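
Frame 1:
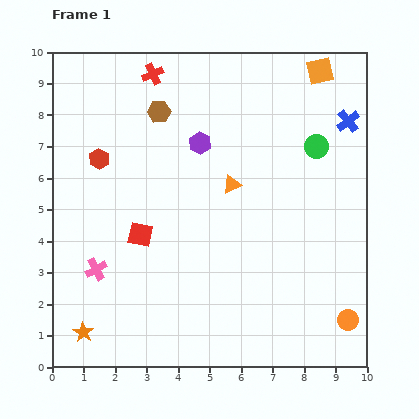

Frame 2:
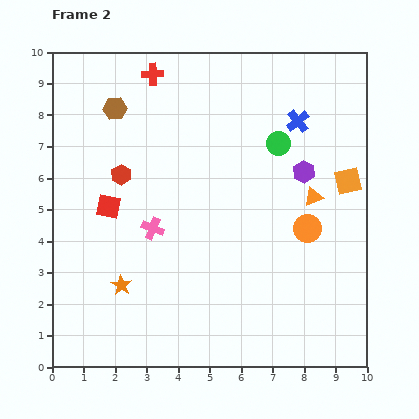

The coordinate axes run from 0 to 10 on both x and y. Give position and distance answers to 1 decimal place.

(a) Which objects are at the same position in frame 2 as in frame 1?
the red cross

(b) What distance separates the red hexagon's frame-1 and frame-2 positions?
0.9

The red hexagon moved from (1.5, 6.6) to (2.2, 6.1), a distance of √(0.7² + 0.5²) ≈ 0.9.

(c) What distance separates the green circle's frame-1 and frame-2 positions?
1.2

The green circle moved from (8.4, 7.0) to (7.2, 7.1), a distance of √(1.2² + 0.1²) ≈ 1.2.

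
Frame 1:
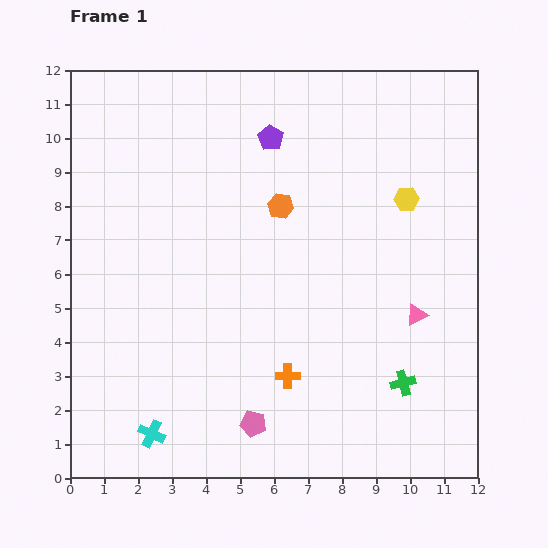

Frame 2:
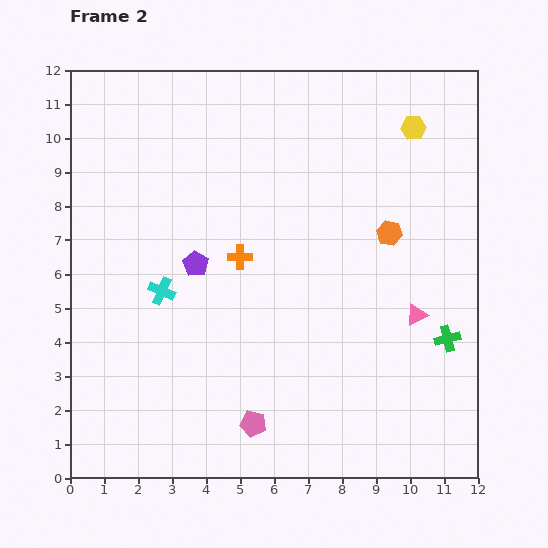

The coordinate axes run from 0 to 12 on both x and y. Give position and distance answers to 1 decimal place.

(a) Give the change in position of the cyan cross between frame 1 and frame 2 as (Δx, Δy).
(0.3, 4.2)

The cyan cross was at (2.4, 1.3) in frame 1 and (2.7, 5.5) in frame 2.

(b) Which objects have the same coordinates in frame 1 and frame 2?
the pink triangle, the pink pentagon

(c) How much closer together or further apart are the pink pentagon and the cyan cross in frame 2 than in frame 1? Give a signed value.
+1.7

Distance in frame 1: 3.0. Distance in frame 2: 4.7.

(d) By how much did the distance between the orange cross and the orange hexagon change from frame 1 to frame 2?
-0.5

Distance in frame 1: 5.0. Distance in frame 2: 4.5.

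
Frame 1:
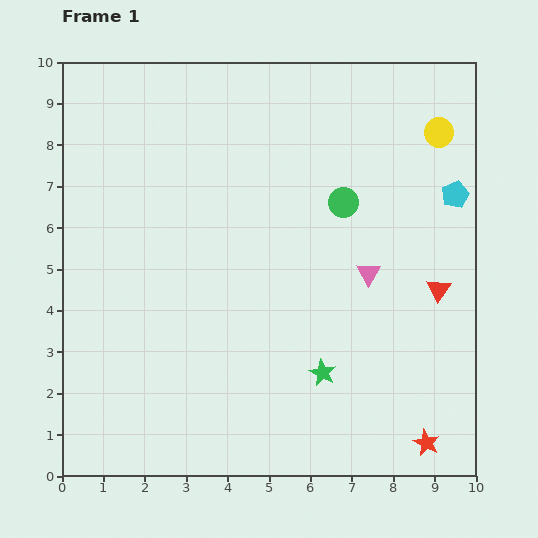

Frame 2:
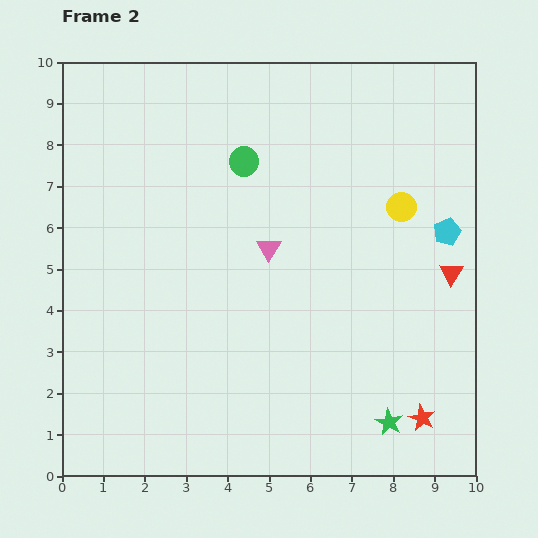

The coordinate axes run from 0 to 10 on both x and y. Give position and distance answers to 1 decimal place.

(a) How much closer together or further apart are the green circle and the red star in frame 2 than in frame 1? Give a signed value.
+1.4

Distance in frame 1: 6.1. Distance in frame 2: 7.5.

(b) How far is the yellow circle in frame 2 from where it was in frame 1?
2.0

The yellow circle moved from (9.1, 8.3) to (8.2, 6.5), a distance of √(0.9² + 1.8²) ≈ 2.0.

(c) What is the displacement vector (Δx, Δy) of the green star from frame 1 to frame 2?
(1.6, -1.2)

The green star was at (6.3, 2.5) in frame 1 and (7.9, 1.3) in frame 2.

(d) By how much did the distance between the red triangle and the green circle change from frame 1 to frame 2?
+2.6

Distance in frame 1: 3.1. Distance in frame 2: 5.7.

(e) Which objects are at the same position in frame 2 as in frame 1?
none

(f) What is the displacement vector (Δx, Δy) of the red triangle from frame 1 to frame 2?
(0.3, 0.4)

The red triangle was at (9.1, 4.5) in frame 1 and (9.4, 4.9) in frame 2.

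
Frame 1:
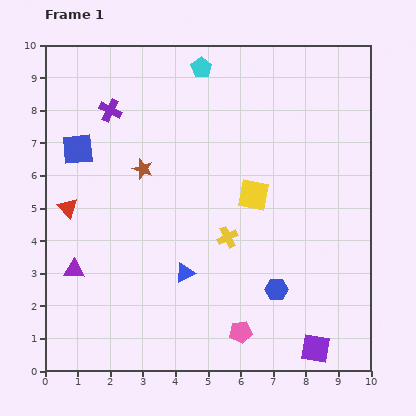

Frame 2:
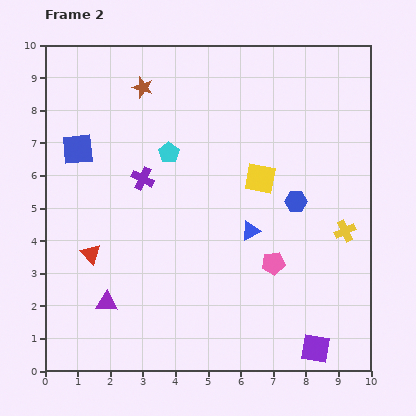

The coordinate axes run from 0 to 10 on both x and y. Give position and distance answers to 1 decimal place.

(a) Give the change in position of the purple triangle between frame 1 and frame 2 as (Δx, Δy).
(1.0, -1.0)

The purple triangle was at (0.9, 3.1) in frame 1 and (1.9, 2.1) in frame 2.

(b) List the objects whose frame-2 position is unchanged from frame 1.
the purple square, the blue square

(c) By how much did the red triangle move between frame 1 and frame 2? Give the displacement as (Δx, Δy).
(0.7, -1.4)

The red triangle was at (0.7, 5.0) in frame 1 and (1.4, 3.6) in frame 2.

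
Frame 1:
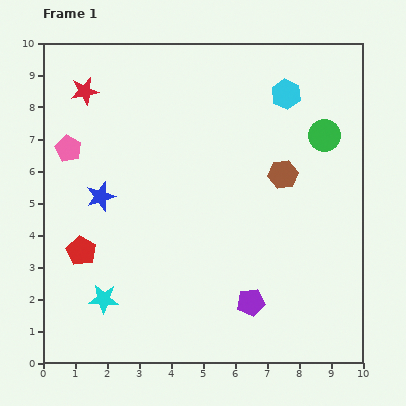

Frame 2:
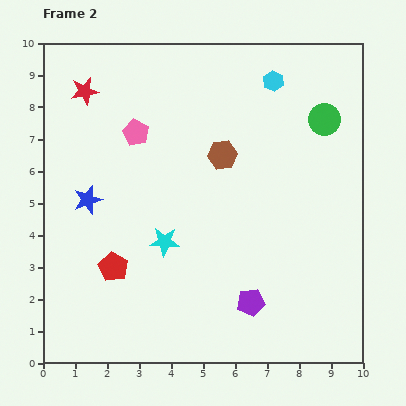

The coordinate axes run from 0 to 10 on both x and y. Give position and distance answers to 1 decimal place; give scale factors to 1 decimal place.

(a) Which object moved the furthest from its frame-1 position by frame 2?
the cyan star

(moved 2.6; next 2.2)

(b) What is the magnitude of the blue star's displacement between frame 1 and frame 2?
0.4

The blue star moved from (1.8, 5.2) to (1.4, 5.1), a distance of √(0.4² + 0.1²) ≈ 0.4.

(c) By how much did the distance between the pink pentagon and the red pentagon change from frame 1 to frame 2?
+1.1

Distance in frame 1: 3.2. Distance in frame 2: 4.3.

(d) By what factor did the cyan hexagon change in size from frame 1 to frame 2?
0.7×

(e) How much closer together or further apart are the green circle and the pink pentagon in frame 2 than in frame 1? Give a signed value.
-2.1

Distance in frame 1: 8.0. Distance in frame 2: 5.9.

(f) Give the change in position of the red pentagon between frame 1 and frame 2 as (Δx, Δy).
(1.0, -0.5)

The red pentagon was at (1.2, 3.5) in frame 1 and (2.2, 3.0) in frame 2.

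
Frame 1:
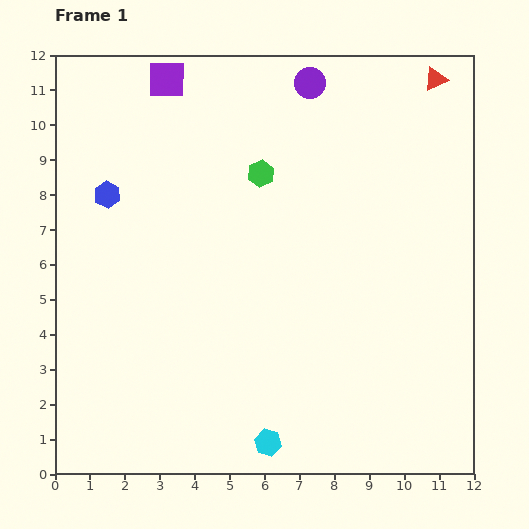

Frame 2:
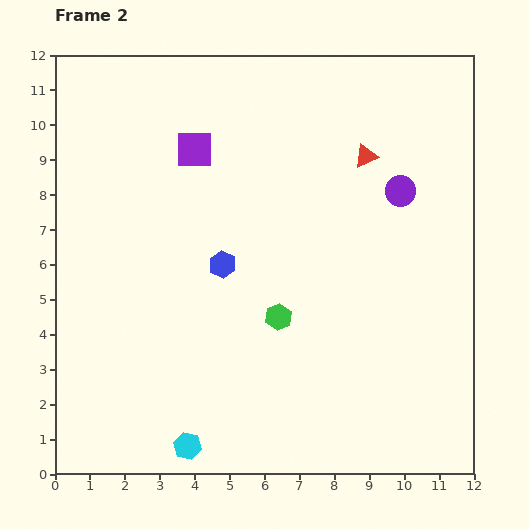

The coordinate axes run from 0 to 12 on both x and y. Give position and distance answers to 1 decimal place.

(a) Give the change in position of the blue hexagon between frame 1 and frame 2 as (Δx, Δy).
(3.3, -2.0)

The blue hexagon was at (1.5, 8.0) in frame 1 and (4.8, 6.0) in frame 2.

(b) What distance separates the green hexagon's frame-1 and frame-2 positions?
4.1

The green hexagon moved from (5.9, 8.6) to (6.4, 4.5), a distance of √(0.5² + 4.1²) ≈ 4.1.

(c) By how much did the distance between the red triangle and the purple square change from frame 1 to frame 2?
-2.8

Distance in frame 1: 7.7. Distance in frame 2: 4.9.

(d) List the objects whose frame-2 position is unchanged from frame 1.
none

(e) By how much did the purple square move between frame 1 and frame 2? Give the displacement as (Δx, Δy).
(0.8, -2.0)

The purple square was at (3.2, 11.3) in frame 1 and (4.0, 9.3) in frame 2.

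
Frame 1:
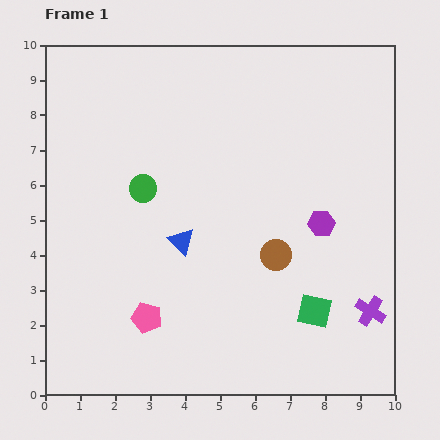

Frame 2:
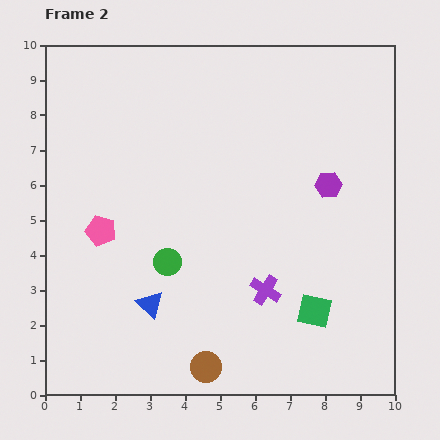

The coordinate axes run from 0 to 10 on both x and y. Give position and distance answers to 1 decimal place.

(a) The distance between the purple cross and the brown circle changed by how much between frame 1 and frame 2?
-0.3

Distance in frame 1: 3.1. Distance in frame 2: 2.8.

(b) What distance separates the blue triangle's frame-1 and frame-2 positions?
2.0

The blue triangle moved from (3.9, 4.4) to (3.0, 2.6), a distance of √(0.9² + 1.8²) ≈ 2.0.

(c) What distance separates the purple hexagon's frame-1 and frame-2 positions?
1.1

The purple hexagon moved from (7.9, 4.9) to (8.1, 6.0), a distance of √(0.2² + 1.1²) ≈ 1.1.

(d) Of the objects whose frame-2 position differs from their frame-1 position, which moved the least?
the purple hexagon

(moved 1.1)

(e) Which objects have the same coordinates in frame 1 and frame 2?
the green square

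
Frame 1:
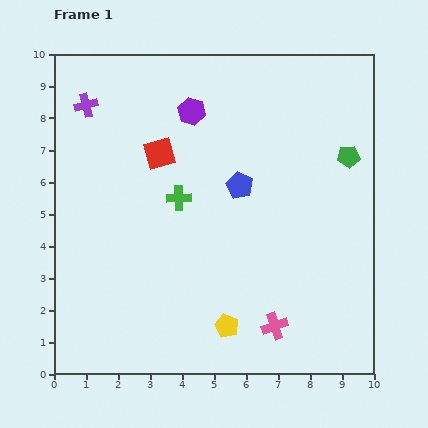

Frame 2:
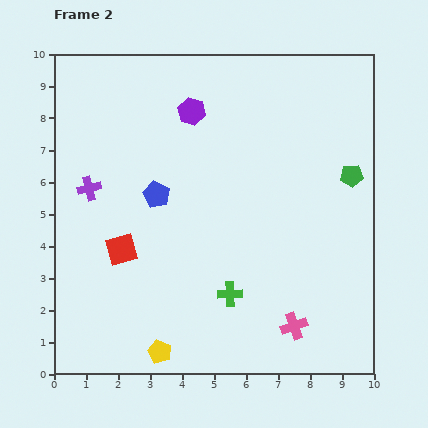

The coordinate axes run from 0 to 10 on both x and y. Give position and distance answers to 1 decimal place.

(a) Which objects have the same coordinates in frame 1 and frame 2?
the purple hexagon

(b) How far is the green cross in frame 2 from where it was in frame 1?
3.4

The green cross moved from (3.9, 5.5) to (5.5, 2.5), a distance of √(1.6² + 3.0²) ≈ 3.4.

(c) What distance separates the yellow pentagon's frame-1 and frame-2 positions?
2.2

The yellow pentagon moved from (5.4, 1.5) to (3.3, 0.7), a distance of √(2.1² + 0.8²) ≈ 2.2.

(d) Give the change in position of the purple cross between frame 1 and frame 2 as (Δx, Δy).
(0.1, -2.6)

The purple cross was at (1.0, 8.4) in frame 1 and (1.1, 5.8) in frame 2.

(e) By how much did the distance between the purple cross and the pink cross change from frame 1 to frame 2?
-1.4

Distance in frame 1: 9.1. Distance in frame 2: 7.7.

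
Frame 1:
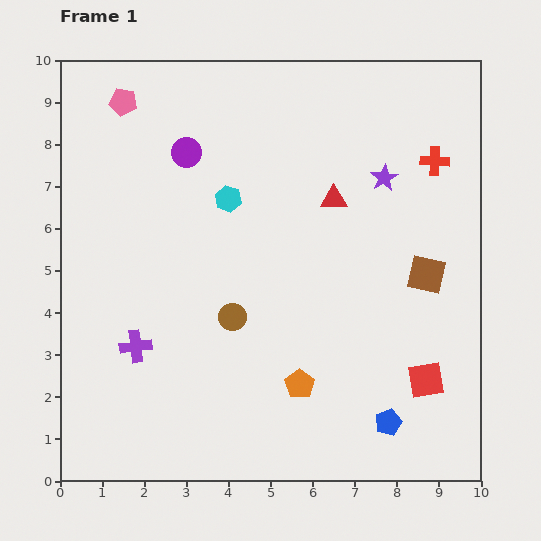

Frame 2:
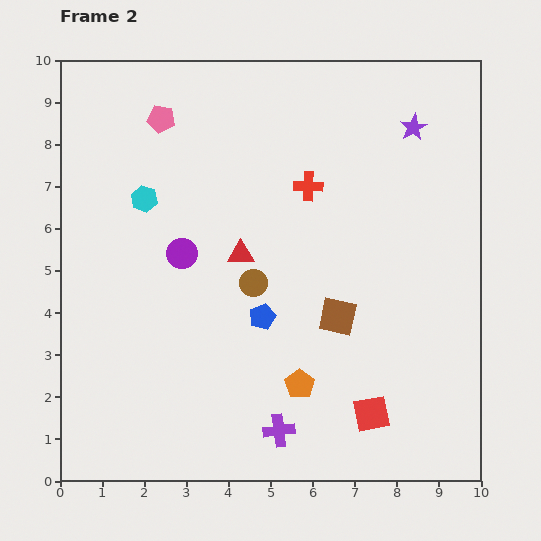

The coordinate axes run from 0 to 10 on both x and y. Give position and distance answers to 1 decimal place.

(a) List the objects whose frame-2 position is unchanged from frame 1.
the orange pentagon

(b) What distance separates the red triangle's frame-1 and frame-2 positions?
2.6

The red triangle moved from (6.5, 6.7) to (4.3, 5.4), a distance of √(2.2² + 1.3²) ≈ 2.6.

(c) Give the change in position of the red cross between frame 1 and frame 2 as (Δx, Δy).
(-3.0, -0.6)

The red cross was at (8.9, 7.6) in frame 1 and (5.9, 7.0) in frame 2.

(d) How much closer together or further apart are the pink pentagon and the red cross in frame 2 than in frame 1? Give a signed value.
-3.7

Distance in frame 1: 7.5. Distance in frame 2: 3.8.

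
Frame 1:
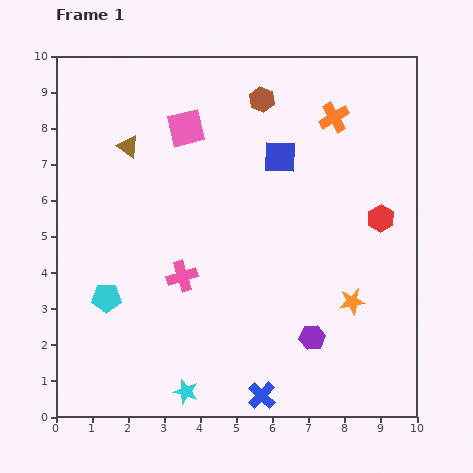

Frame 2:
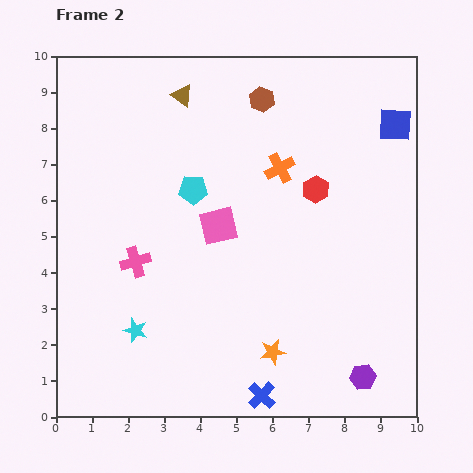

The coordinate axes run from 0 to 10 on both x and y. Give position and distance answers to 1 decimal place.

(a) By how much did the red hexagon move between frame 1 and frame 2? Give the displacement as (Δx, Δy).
(-1.8, 0.8)

The red hexagon was at (9.0, 5.5) in frame 1 and (7.2, 6.3) in frame 2.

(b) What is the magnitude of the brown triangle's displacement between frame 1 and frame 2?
2.1

The brown triangle moved from (2.0, 7.5) to (3.5, 8.9), a distance of √(1.5² + 1.4²) ≈ 2.1.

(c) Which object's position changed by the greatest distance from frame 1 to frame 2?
the cyan pentagon

(moved 3.8; next 3.3)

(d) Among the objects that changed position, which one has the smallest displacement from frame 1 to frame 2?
the pink cross

(moved 1.4)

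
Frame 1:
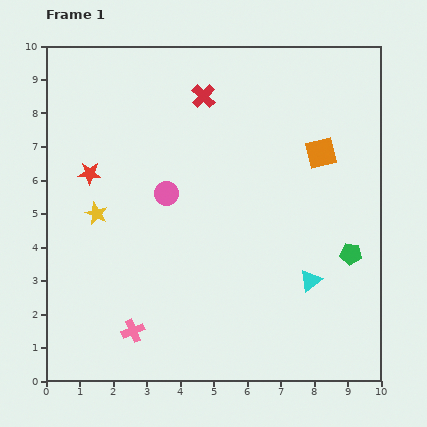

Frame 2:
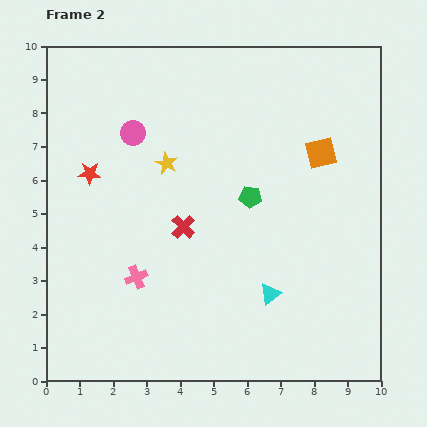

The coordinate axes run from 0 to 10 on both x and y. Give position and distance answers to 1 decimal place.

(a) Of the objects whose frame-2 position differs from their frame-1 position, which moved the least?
the cyan triangle

(moved 1.3)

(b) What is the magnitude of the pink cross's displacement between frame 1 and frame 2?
1.6

The pink cross moved from (2.6, 1.5) to (2.7, 3.1), a distance of √(0.1² + 1.6²) ≈ 1.6.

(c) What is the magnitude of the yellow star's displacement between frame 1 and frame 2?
2.6

The yellow star moved from (1.5, 5.0) to (3.6, 6.5), a distance of √(2.1² + 1.5²) ≈ 2.6.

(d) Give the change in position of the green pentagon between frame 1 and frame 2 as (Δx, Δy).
(-3.0, 1.7)

The green pentagon was at (9.1, 3.8) in frame 1 and (6.1, 5.5) in frame 2.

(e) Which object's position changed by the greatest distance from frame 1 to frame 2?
the red cross

(moved 3.9; next 3.4)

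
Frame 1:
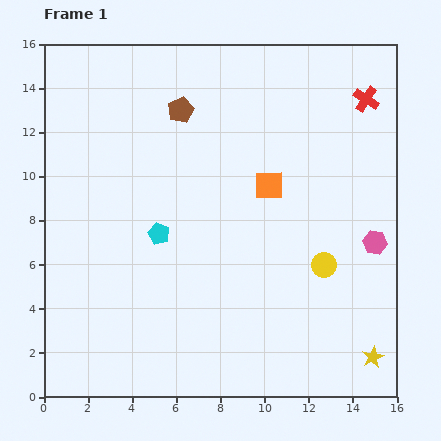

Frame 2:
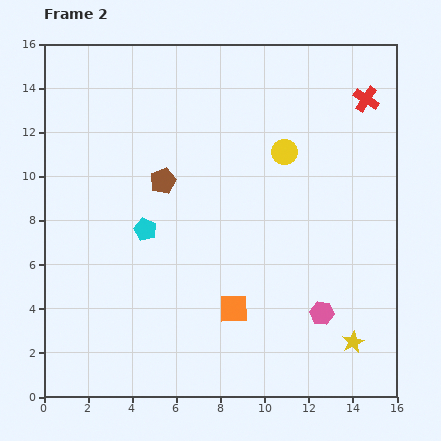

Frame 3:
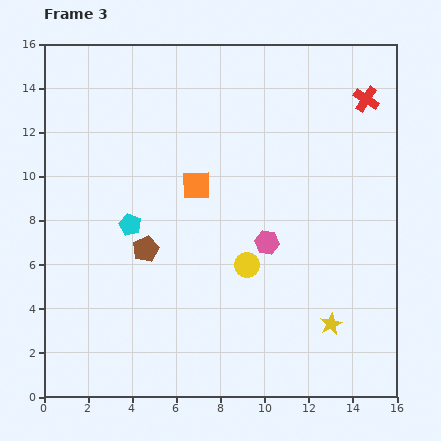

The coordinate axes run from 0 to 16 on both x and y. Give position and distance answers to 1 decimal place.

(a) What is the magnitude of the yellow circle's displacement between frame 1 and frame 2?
5.4

The yellow circle moved from (12.7, 6.0) to (10.9, 11.1), a distance of √(1.8² + 5.1²) ≈ 5.4.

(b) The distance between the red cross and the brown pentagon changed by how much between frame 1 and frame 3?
+3.7

Distance in frame 1: 8.4. Distance in frame 3: 12.1.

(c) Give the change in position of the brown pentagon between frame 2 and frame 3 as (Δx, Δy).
(-0.8, -3.1)

The brown pentagon was at (5.4, 9.8) in frame 2 and (4.6, 6.7) in frame 3.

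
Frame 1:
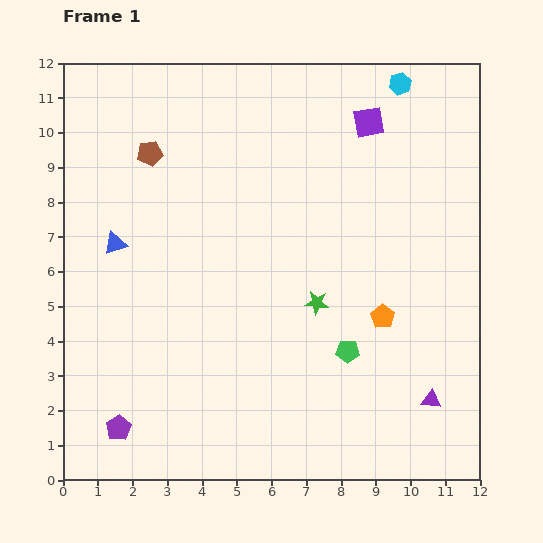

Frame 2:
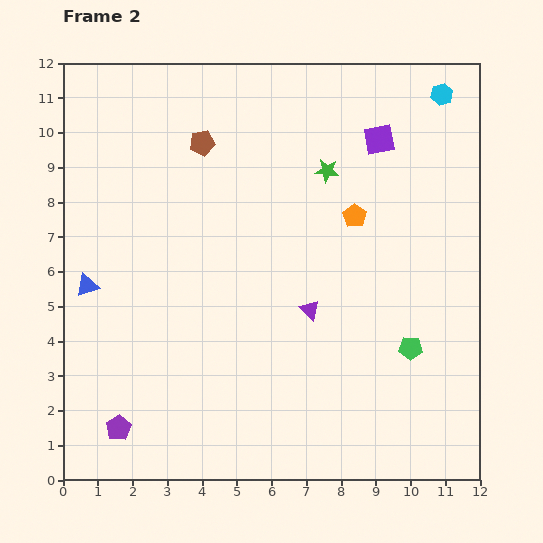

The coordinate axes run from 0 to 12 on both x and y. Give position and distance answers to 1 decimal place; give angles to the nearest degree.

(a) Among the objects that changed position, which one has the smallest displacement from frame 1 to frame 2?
the purple square

(moved 0.6)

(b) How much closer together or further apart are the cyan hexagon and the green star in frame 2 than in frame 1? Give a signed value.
-2.7

Distance in frame 1: 6.7. Distance in frame 2: 4.0.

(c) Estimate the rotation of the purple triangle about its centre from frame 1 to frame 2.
38° clockwise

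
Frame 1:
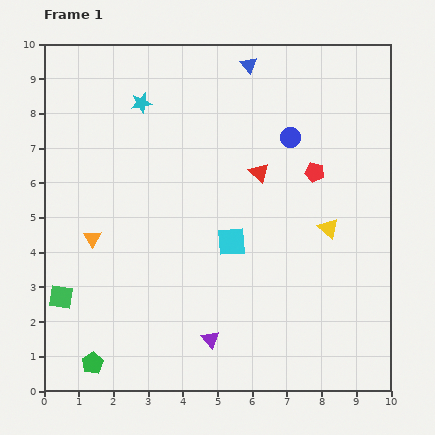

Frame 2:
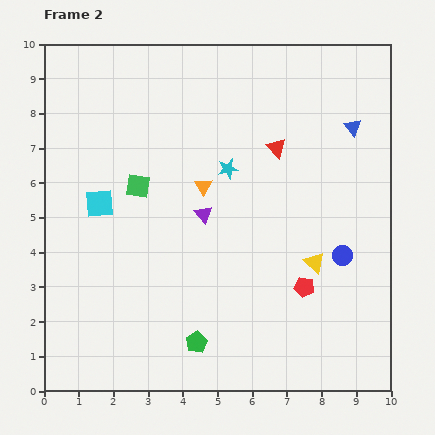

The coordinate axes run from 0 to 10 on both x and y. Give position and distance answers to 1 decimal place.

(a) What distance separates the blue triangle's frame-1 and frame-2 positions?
3.5

The blue triangle moved from (5.9, 9.4) to (8.9, 7.6), a distance of √(3.0² + 1.8²) ≈ 3.5.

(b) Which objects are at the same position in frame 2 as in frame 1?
none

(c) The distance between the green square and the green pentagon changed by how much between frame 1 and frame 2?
+2.7

Distance in frame 1: 2.1. Distance in frame 2: 4.8.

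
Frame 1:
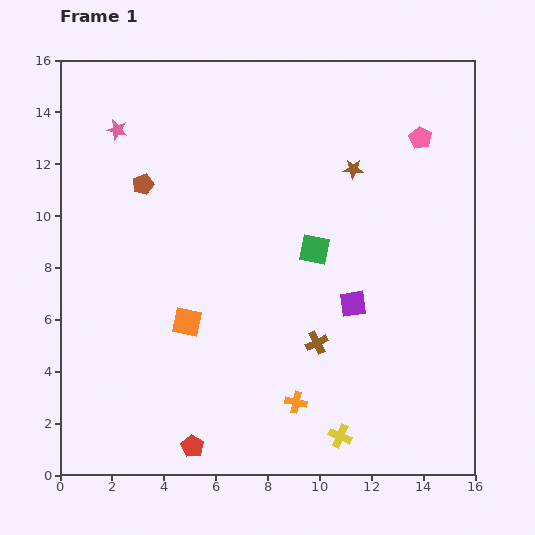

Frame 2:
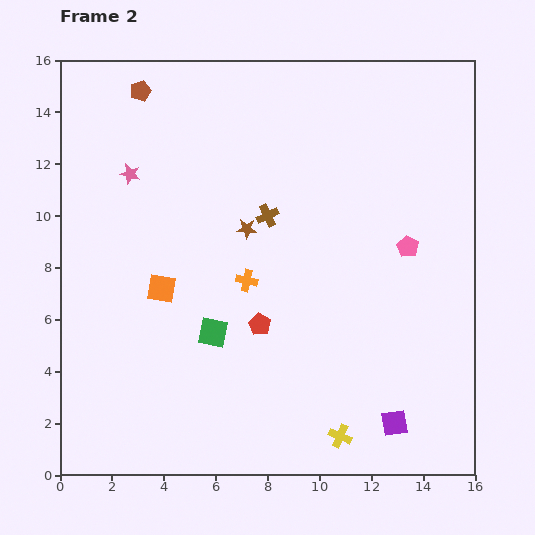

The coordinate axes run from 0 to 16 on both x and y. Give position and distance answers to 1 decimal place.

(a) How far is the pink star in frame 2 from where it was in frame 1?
1.8

The pink star moved from (2.2, 13.3) to (2.7, 11.6), a distance of √(0.5² + 1.7²) ≈ 1.8.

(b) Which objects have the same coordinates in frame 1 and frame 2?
the yellow cross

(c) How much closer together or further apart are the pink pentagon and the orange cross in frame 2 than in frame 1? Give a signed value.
-5.0

Distance in frame 1: 11.3. Distance in frame 2: 6.3.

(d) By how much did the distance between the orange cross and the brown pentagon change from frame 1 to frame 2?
-1.9

Distance in frame 1: 10.3. Distance in frame 2: 8.4.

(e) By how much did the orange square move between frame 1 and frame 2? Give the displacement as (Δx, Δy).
(-1.0, 1.3)

The orange square was at (4.9, 5.9) in frame 1 and (3.9, 7.2) in frame 2.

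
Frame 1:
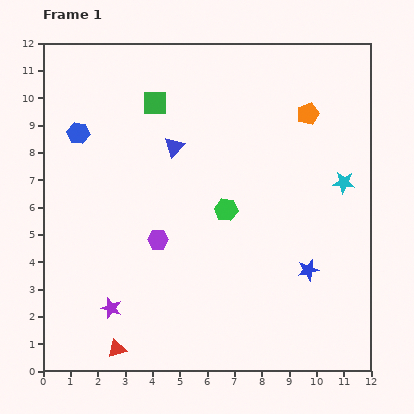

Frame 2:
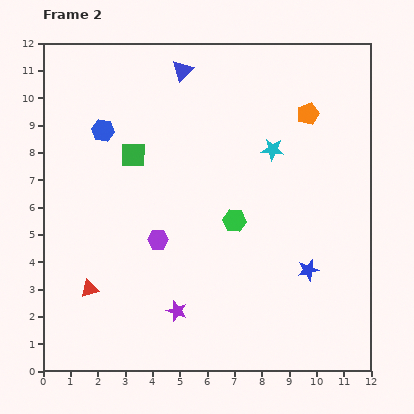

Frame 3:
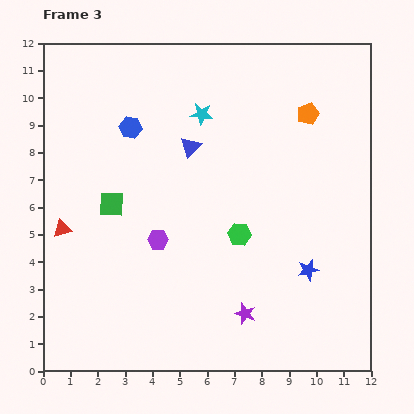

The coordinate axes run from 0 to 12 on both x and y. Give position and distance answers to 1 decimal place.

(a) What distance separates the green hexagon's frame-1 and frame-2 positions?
0.5

The green hexagon moved from (6.7, 5.9) to (7.0, 5.5), a distance of √(0.3² + 0.4²) ≈ 0.5.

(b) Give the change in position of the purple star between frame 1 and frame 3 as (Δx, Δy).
(4.9, -0.2)

The purple star was at (2.5, 2.3) in frame 1 and (7.4, 2.1) in frame 3.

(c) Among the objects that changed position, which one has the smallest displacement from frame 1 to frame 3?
the blue triangle

(moved 0.6)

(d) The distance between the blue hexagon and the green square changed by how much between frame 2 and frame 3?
+1.5

Distance in frame 2: 1.4. Distance in frame 3: 2.9.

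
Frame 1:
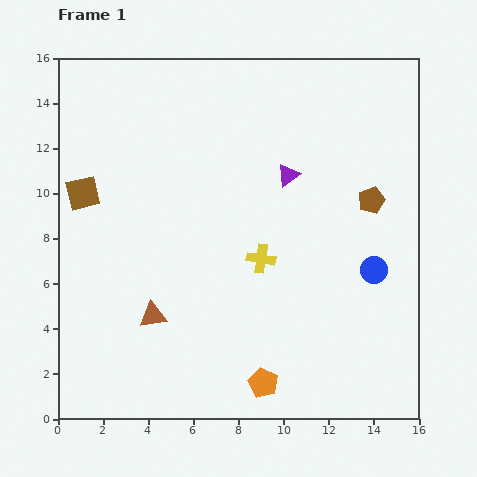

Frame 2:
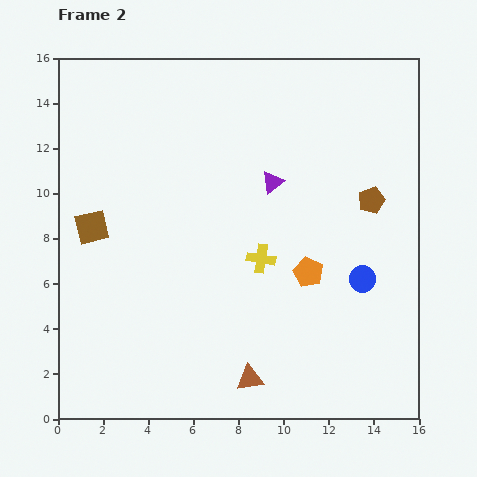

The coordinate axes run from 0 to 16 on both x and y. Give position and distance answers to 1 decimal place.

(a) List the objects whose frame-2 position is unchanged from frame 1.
the yellow cross, the brown pentagon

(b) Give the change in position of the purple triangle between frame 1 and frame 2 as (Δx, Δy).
(-0.7, -0.3)

The purple triangle was at (10.2, 10.8) in frame 1 and (9.5, 10.5) in frame 2.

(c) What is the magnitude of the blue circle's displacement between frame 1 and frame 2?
0.6

The blue circle moved from (14.0, 6.6) to (13.5, 6.2), a distance of √(0.5² + 0.4²) ≈ 0.6.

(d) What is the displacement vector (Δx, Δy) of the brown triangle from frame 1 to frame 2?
(4.3, -2.8)

The brown triangle was at (4.2, 4.6) in frame 1 and (8.5, 1.8) in frame 2.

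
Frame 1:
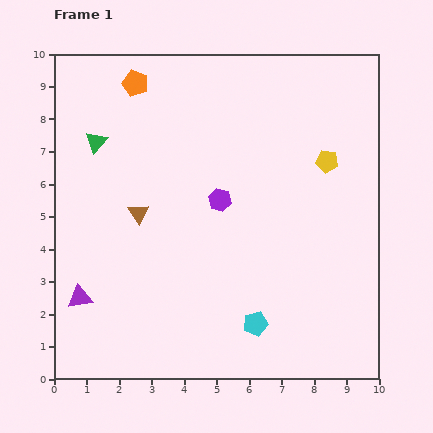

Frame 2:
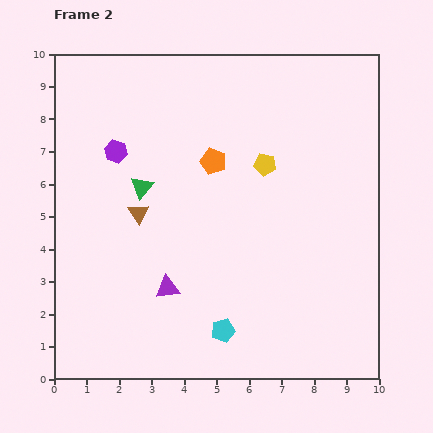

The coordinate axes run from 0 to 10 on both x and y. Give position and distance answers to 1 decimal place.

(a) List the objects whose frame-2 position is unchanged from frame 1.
the brown triangle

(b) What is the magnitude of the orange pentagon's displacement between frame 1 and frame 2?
3.4

The orange pentagon moved from (2.5, 9.1) to (4.9, 6.7), a distance of √(2.4² + 2.4²) ≈ 3.4.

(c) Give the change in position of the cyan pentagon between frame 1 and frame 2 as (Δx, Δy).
(-1.0, -0.2)

The cyan pentagon was at (6.2, 1.7) in frame 1 and (5.2, 1.5) in frame 2.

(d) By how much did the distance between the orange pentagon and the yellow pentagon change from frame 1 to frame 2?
-4.8

Distance in frame 1: 6.4. Distance in frame 2: 1.6.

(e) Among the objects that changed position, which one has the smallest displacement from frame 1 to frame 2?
the cyan pentagon

(moved 1.0)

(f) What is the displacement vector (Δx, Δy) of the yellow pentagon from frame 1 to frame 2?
(-1.9, -0.1)

The yellow pentagon was at (8.4, 6.7) in frame 1 and (6.5, 6.6) in frame 2.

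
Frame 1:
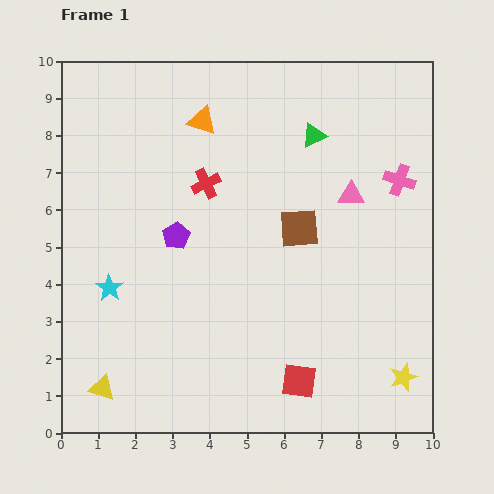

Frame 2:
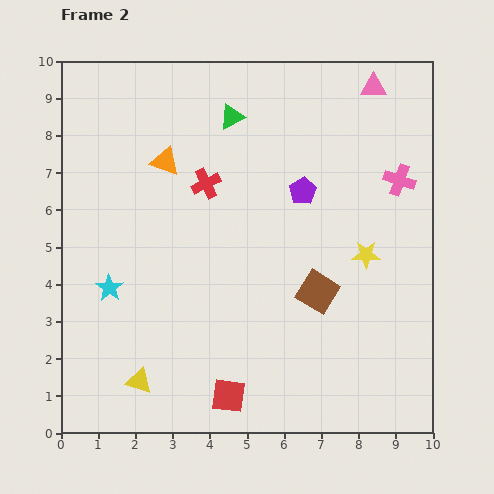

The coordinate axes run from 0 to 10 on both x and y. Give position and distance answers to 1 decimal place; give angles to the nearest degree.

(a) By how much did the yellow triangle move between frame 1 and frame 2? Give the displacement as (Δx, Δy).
(1.0, 0.2)

The yellow triangle was at (1.1, 1.2) in frame 1 and (2.1, 1.4) in frame 2.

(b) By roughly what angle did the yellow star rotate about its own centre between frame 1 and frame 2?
19° clockwise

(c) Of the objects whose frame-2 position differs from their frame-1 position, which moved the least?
the yellow triangle

(moved 1.0)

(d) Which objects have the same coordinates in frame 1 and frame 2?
the cyan star, the pink cross, the red cross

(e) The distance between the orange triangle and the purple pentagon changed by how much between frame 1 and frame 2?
+0.6

Distance in frame 1: 3.2. Distance in frame 2: 3.8.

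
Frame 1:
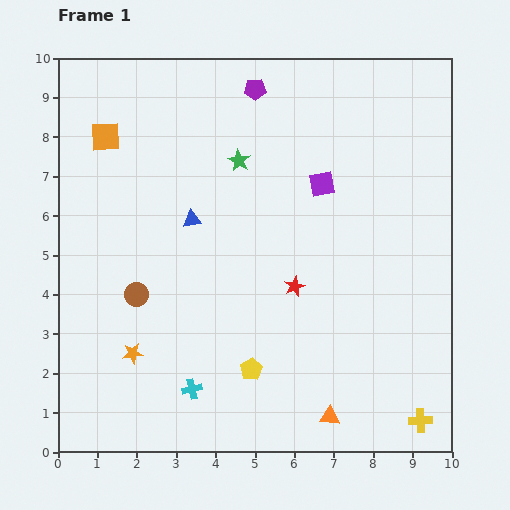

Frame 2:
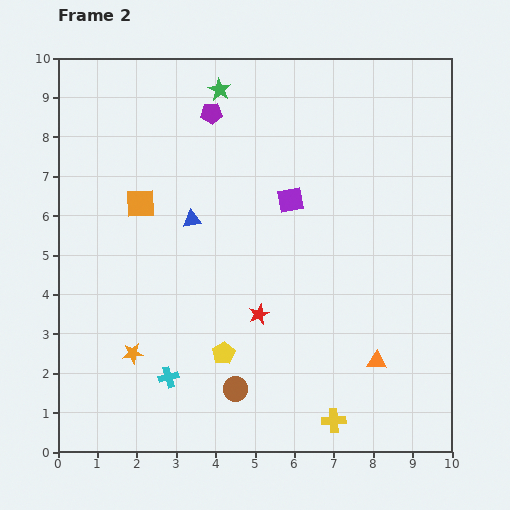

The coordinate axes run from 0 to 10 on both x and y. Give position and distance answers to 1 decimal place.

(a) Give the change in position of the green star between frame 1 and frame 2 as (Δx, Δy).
(-0.5, 1.8)

The green star was at (4.6, 7.4) in frame 1 and (4.1, 9.2) in frame 2.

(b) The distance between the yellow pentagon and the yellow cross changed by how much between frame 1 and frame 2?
-1.2

Distance in frame 1: 4.5. Distance in frame 2: 3.3.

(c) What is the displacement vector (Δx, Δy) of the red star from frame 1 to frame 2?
(-0.9, -0.7)

The red star was at (6.0, 4.2) in frame 1 and (5.1, 3.5) in frame 2.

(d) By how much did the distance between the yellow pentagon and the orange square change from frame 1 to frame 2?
-2.7

Distance in frame 1: 7.0. Distance in frame 2: 4.3.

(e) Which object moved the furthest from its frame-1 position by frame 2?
the brown circle

(moved 3.5; next 2.2)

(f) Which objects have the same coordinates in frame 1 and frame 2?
the blue triangle, the orange star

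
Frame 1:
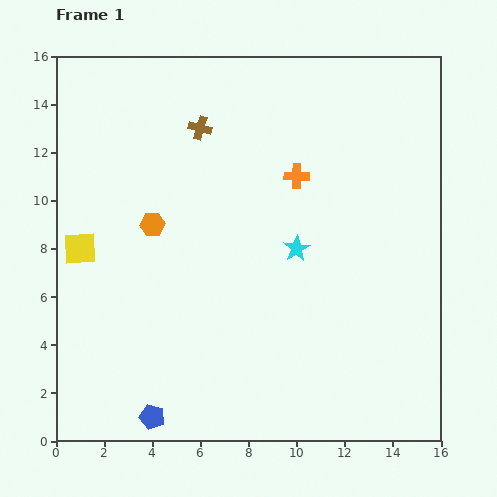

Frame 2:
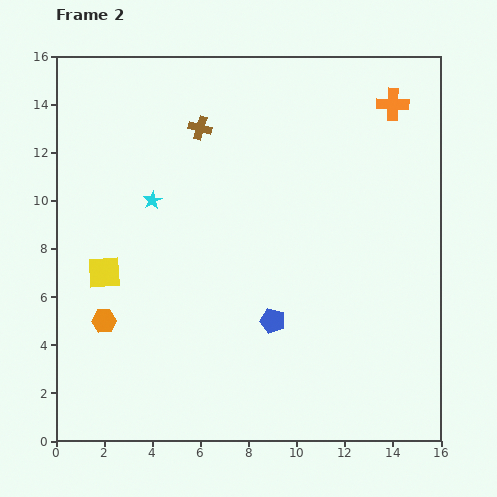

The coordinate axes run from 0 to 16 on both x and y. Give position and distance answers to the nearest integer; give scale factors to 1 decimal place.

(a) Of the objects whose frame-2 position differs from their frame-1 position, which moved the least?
the yellow square

(moved 1)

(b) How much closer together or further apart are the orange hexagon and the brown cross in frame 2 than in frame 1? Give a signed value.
+5

Distance in frame 1: 4. Distance in frame 2: 9.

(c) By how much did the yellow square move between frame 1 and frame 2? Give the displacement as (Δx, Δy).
(1, -1)

The yellow square was at (1, 8) in frame 1 and (2, 7) in frame 2.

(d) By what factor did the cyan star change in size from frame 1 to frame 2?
0.7×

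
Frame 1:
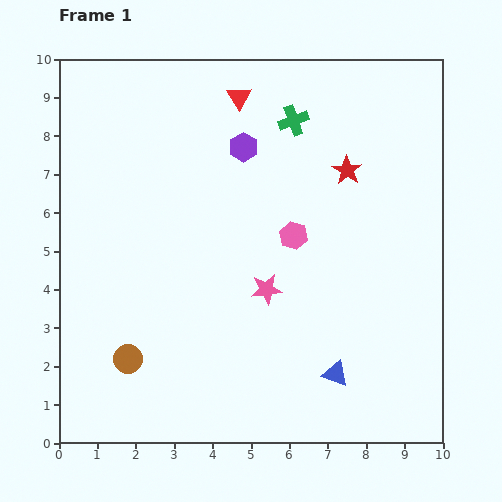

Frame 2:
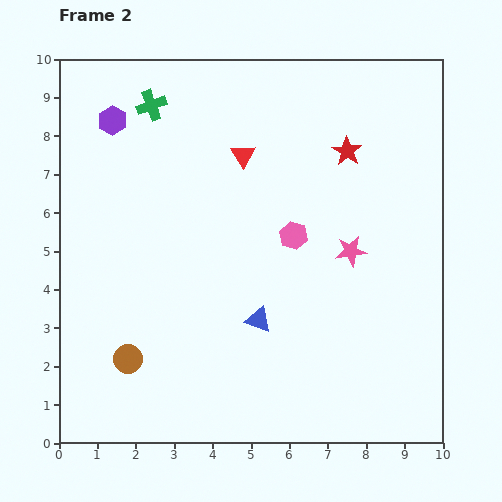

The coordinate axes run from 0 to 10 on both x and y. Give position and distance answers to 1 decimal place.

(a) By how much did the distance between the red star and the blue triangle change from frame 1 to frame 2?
-0.3

Distance in frame 1: 5.3. Distance in frame 2: 5.0.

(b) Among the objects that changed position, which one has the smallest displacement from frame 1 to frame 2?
the red star

(moved 0.5)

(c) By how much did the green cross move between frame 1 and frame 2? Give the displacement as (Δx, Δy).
(-3.7, 0.4)

The green cross was at (6.1, 8.4) in frame 1 and (2.4, 8.8) in frame 2.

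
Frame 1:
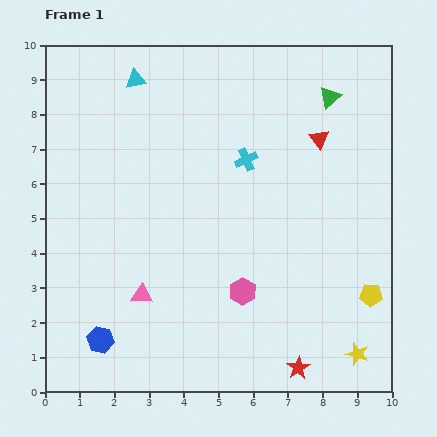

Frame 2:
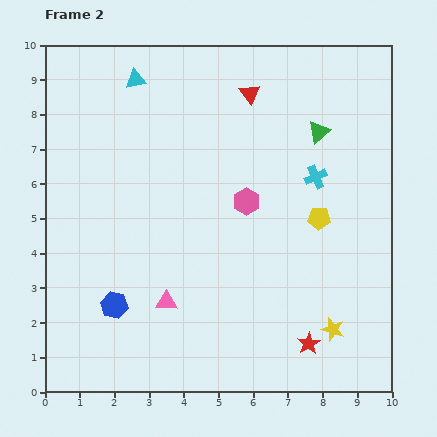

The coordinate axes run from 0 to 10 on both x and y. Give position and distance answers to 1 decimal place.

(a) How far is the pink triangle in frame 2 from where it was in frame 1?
0.7

The pink triangle moved from (2.8, 2.8) to (3.5, 2.6), a distance of √(0.7² + 0.2²) ≈ 0.7.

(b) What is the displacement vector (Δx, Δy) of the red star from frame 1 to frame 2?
(0.3, 0.7)

The red star was at (7.3, 0.7) in frame 1 and (7.6, 1.4) in frame 2.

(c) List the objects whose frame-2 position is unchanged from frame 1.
the cyan triangle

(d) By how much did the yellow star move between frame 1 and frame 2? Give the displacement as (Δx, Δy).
(-0.7, 0.7)

The yellow star was at (9.0, 1.1) in frame 1 and (8.3, 1.8) in frame 2.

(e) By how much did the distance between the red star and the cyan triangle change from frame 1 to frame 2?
-0.4

Distance in frame 1: 9.5. Distance in frame 2: 9.1.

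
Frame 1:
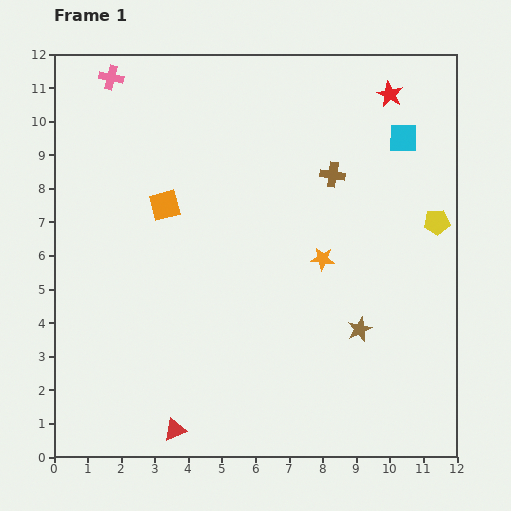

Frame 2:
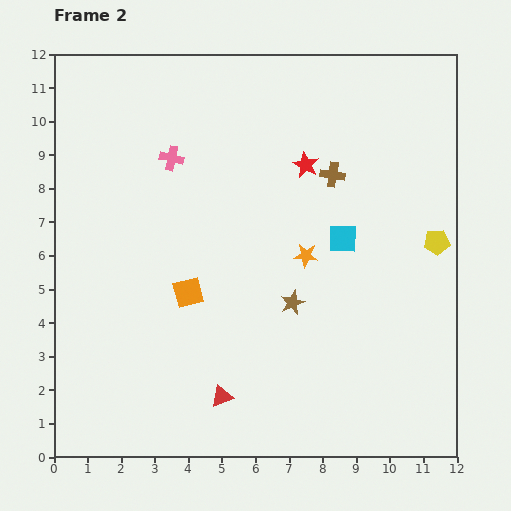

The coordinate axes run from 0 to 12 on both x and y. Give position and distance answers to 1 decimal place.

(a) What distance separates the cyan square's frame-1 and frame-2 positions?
3.5

The cyan square moved from (10.4, 9.5) to (8.6, 6.5), a distance of √(1.8² + 3.0²) ≈ 3.5.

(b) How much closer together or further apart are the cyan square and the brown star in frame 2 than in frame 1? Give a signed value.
-3.4

Distance in frame 1: 5.8. Distance in frame 2: 2.4.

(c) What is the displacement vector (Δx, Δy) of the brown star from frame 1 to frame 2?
(-2.0, 0.8)

The brown star was at (9.1, 3.8) in frame 1 and (7.1, 4.6) in frame 2.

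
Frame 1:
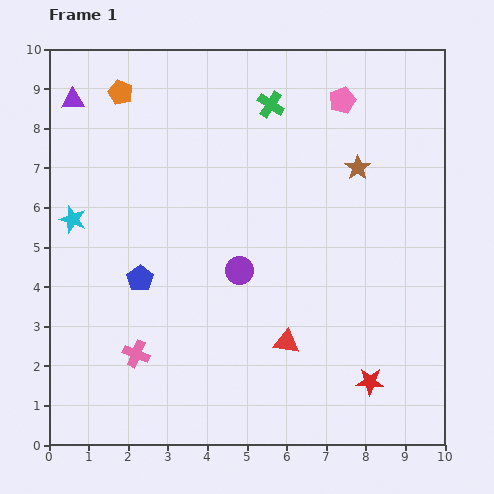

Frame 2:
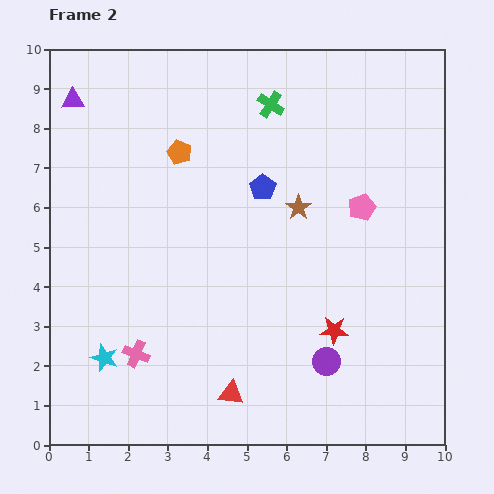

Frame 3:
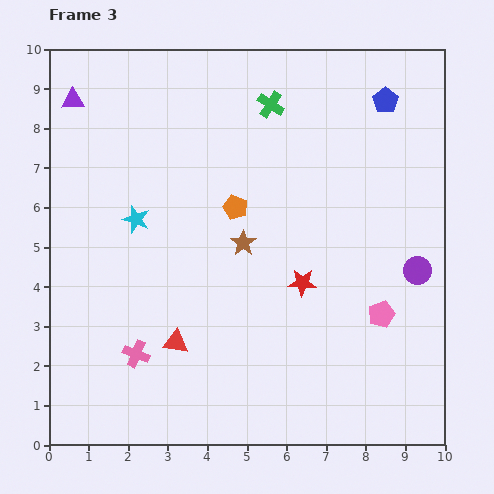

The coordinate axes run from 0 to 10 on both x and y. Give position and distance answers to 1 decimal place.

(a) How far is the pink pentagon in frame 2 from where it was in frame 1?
2.7

The pink pentagon moved from (7.4, 8.7) to (7.9, 6.0), a distance of √(0.5² + 2.7²) ≈ 2.7.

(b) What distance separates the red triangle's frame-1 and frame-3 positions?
2.8

The red triangle moved from (6.0, 2.6) to (3.2, 2.6), a distance of √(2.8² + 0.0²) ≈ 2.8.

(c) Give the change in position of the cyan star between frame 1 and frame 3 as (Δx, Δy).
(1.6, 0.0)

The cyan star was at (0.6, 5.7) in frame 1 and (2.2, 5.7) in frame 3.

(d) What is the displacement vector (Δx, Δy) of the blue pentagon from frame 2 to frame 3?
(3.1, 2.2)

The blue pentagon was at (5.4, 6.5) in frame 2 and (8.5, 8.7) in frame 3.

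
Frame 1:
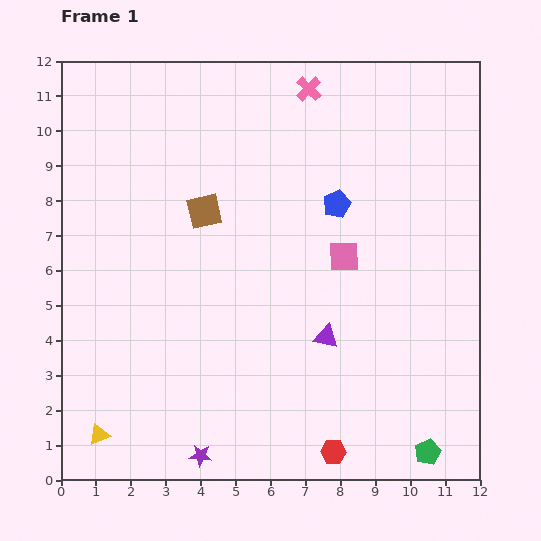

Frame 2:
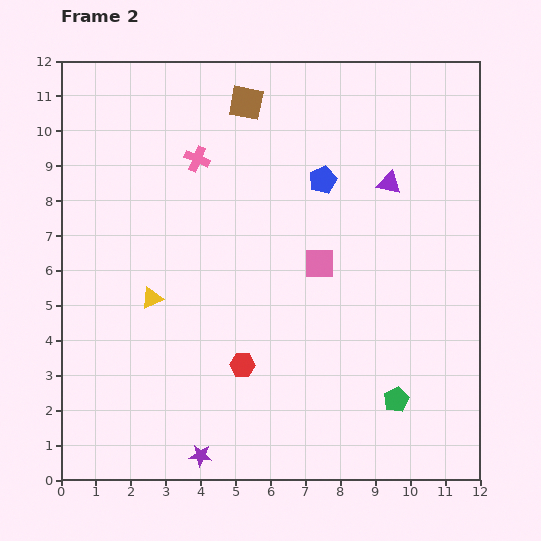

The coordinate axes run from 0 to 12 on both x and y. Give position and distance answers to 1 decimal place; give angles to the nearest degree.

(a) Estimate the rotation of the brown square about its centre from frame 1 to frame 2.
24° clockwise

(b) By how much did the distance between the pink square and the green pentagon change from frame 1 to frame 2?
-1.6

Distance in frame 1: 6.1. Distance in frame 2: 4.5.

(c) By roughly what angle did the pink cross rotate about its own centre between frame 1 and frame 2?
22° counter-clockwise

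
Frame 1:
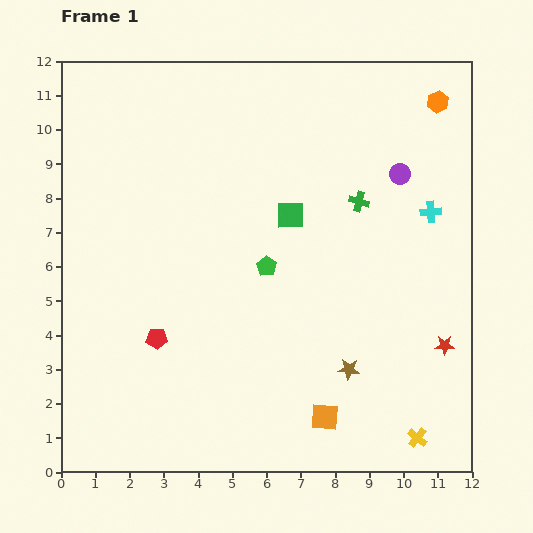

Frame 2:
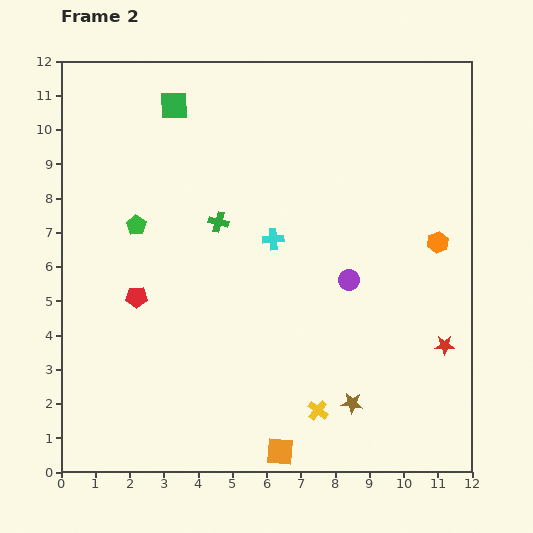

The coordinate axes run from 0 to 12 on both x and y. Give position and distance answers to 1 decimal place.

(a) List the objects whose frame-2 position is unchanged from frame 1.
the red star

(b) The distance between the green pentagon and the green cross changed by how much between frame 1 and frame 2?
-0.9

Distance in frame 1: 3.3. Distance in frame 2: 2.4.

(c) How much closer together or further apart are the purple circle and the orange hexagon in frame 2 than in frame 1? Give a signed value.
+0.4

Distance in frame 1: 2.4. Distance in frame 2: 2.8.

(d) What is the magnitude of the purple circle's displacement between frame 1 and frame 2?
3.4

The purple circle moved from (9.9, 8.7) to (8.4, 5.6), a distance of √(1.5² + 3.1²) ≈ 3.4.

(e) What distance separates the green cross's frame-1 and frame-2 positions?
4.1

The green cross moved from (8.7, 7.9) to (4.6, 7.3), a distance of √(4.1² + 0.6²) ≈ 4.1.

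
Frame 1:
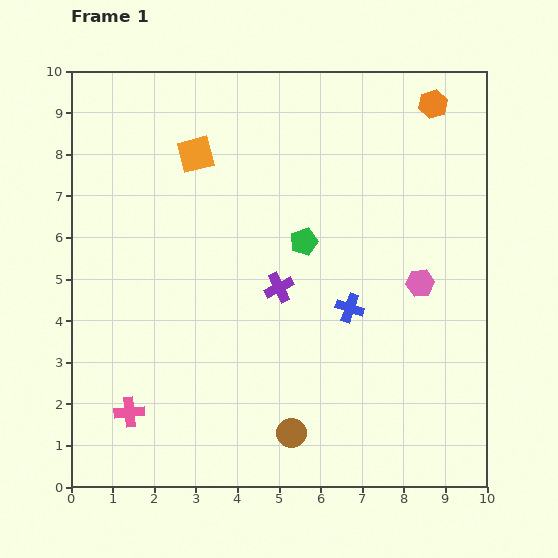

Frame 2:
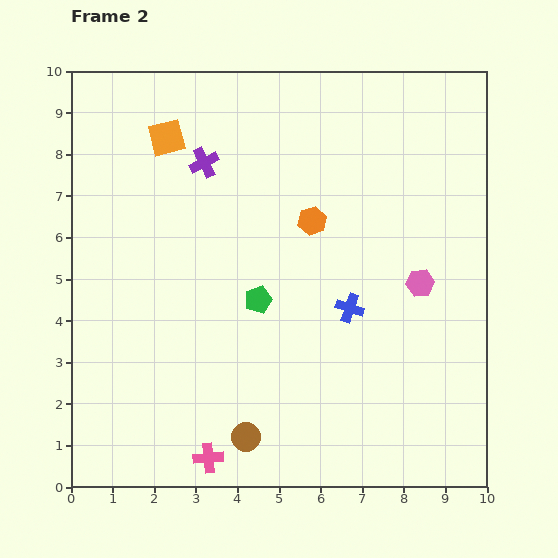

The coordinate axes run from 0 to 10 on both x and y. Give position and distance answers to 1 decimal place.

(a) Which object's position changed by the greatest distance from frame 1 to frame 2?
the orange hexagon

(moved 4.0; next 3.5)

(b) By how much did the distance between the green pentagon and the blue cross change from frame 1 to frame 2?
+0.3

Distance in frame 1: 1.9. Distance in frame 2: 2.2.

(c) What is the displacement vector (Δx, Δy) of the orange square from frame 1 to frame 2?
(-0.7, 0.4)

The orange square was at (3.0, 8.0) in frame 1 and (2.3, 8.4) in frame 2.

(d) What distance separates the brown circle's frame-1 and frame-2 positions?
1.1

The brown circle moved from (5.3, 1.3) to (4.2, 1.2), a distance of √(1.1² + 0.1²) ≈ 1.1.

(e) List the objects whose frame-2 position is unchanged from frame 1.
the blue cross, the pink hexagon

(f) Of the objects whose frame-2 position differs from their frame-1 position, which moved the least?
the orange square

(moved 0.8)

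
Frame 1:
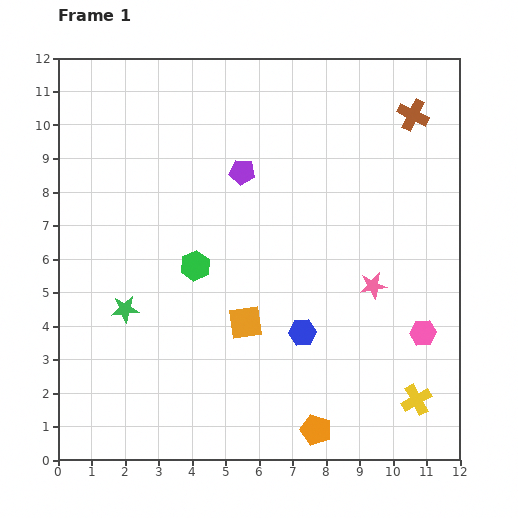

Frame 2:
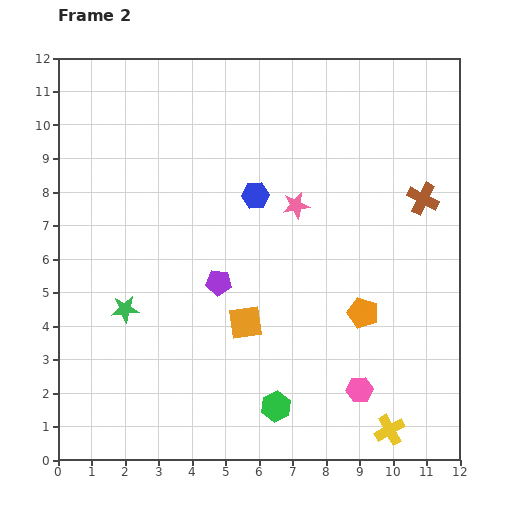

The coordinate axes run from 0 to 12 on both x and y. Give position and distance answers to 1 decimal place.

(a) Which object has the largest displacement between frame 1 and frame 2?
the green hexagon

(moved 4.8; next 4.3)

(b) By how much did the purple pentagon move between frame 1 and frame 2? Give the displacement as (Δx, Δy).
(-0.7, -3.3)

The purple pentagon was at (5.5, 8.6) in frame 1 and (4.8, 5.3) in frame 2.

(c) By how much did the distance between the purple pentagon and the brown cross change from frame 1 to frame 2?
+1.2

Distance in frame 1: 5.4. Distance in frame 2: 6.6.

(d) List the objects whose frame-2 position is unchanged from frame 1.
the orange square, the green star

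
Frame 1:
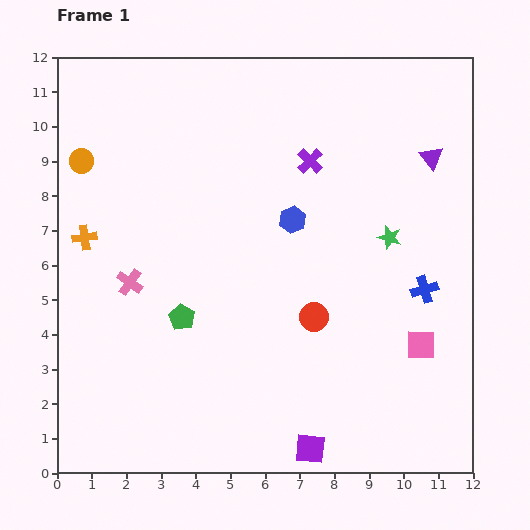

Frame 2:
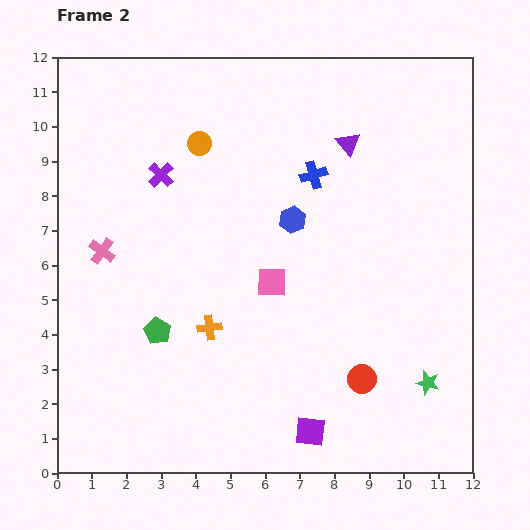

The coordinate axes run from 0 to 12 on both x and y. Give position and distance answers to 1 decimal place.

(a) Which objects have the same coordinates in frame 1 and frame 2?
the blue hexagon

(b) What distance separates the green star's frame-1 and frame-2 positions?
4.3

The green star moved from (9.6, 6.8) to (10.7, 2.6), a distance of √(1.1² + 4.2²) ≈ 4.3.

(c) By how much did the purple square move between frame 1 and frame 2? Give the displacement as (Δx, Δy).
(0.0, 0.5)

The purple square was at (7.3, 0.7) in frame 1 and (7.3, 1.2) in frame 2.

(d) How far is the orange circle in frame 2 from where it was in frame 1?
3.4

The orange circle moved from (0.7, 9.0) to (4.1, 9.5), a distance of √(3.4² + 0.5²) ≈ 3.4.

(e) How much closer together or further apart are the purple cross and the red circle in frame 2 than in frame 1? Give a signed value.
+3.8

Distance in frame 1: 4.5. Distance in frame 2: 8.3.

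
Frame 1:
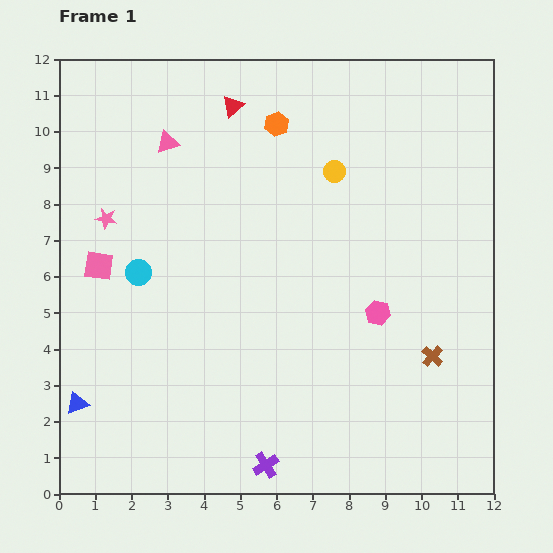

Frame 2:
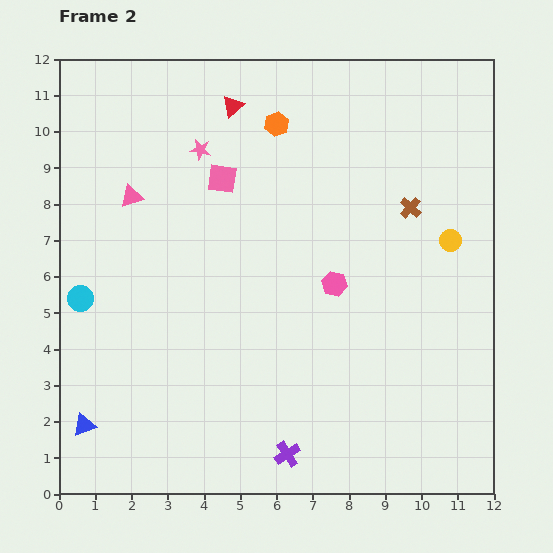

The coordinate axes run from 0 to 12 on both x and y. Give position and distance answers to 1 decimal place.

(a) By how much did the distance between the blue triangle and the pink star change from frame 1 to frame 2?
+3.0

Distance in frame 1: 5.2. Distance in frame 2: 8.2.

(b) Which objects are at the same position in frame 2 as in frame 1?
the orange hexagon, the red triangle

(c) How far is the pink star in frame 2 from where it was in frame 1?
3.2

The pink star moved from (1.3, 7.6) to (3.9, 9.5), a distance of √(2.6² + 1.9²) ≈ 3.2.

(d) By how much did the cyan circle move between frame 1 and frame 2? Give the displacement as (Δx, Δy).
(-1.6, -0.7)

The cyan circle was at (2.2, 6.1) in frame 1 and (0.6, 5.4) in frame 2.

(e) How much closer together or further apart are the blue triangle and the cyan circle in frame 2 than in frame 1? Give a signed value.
-0.5

Distance in frame 1: 4.0. Distance in frame 2: 3.5.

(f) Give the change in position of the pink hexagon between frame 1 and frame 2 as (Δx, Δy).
(-1.2, 0.8)

The pink hexagon was at (8.8, 5.0) in frame 1 and (7.6, 5.8) in frame 2.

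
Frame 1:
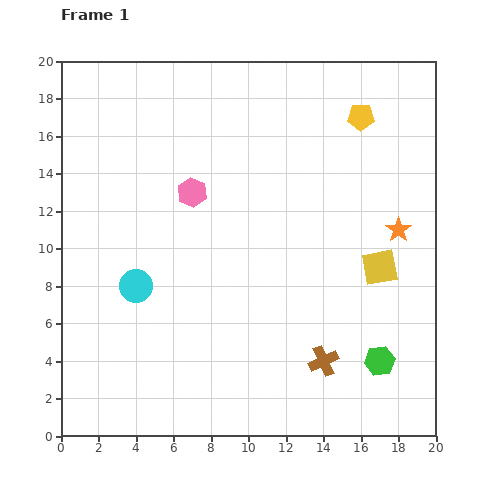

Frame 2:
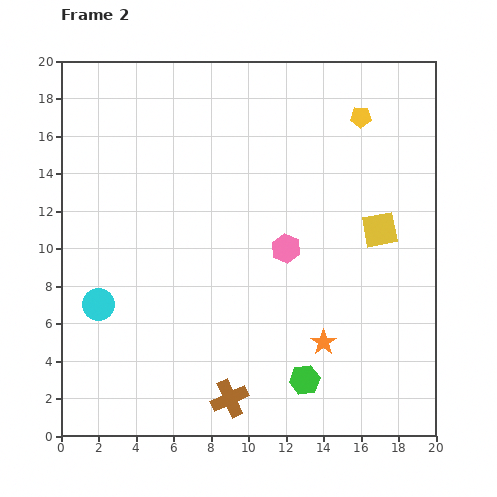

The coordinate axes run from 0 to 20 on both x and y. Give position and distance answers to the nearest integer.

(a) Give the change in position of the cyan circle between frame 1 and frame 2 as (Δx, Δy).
(-2, -1)

The cyan circle was at (4, 8) in frame 1 and (2, 7) in frame 2.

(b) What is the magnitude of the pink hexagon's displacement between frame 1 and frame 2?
6

The pink hexagon moved from (7, 13) to (12, 10), a distance of √(5² + 3²) ≈ 6.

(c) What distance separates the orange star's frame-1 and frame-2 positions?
7

The orange star moved from (18, 11) to (14, 5), a distance of √(4² + 6²) ≈ 7.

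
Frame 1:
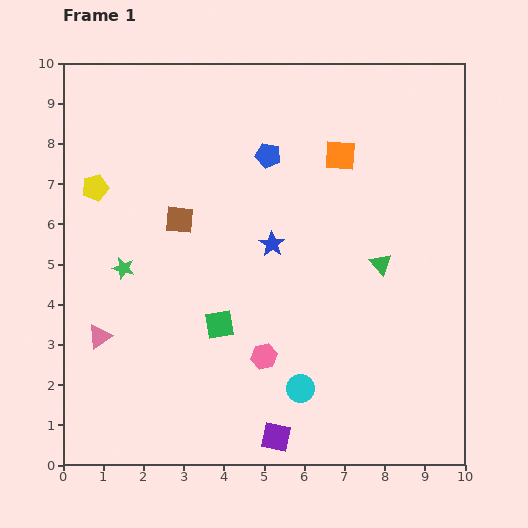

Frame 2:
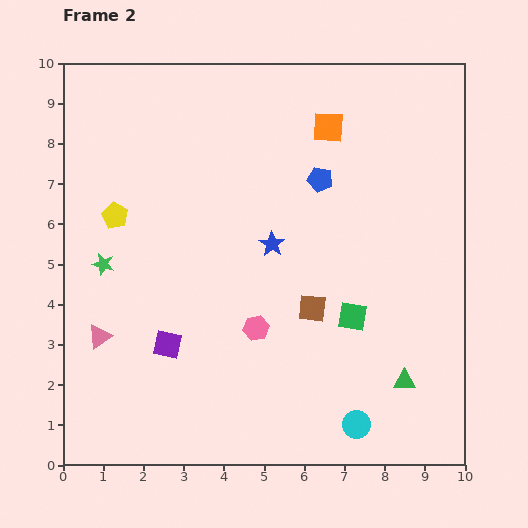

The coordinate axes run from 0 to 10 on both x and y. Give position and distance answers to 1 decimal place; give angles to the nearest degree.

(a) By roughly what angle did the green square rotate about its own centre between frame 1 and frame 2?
19° clockwise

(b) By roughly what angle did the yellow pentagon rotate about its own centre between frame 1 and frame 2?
28° counter-clockwise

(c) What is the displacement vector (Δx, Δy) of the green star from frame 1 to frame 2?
(-0.5, 0.1)

The green star was at (1.5, 4.9) in frame 1 and (1.0, 5.0) in frame 2.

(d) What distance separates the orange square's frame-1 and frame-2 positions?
0.8

The orange square moved from (6.9, 7.7) to (6.6, 8.4), a distance of √(0.3² + 0.7²) ≈ 0.8.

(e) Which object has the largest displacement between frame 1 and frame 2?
the brown square

(moved 4.0; next 3.5)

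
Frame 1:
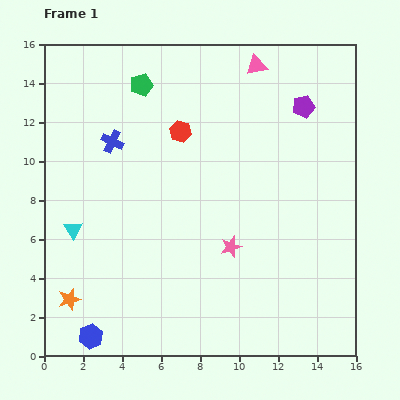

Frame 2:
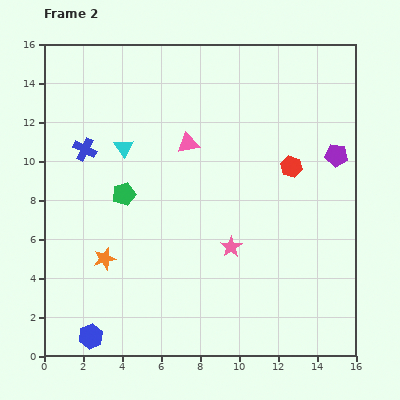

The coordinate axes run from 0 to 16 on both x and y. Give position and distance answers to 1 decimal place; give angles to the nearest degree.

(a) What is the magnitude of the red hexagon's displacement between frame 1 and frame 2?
6.0

The red hexagon moved from (7.0, 11.5) to (12.7, 9.7), a distance of √(5.7² + 1.8²) ≈ 6.0.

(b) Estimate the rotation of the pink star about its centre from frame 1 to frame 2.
17° counter-clockwise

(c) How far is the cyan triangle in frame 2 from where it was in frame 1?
4.9

The cyan triangle moved from (1.5, 6.5) to (4.1, 10.7), a distance of √(2.6² + 4.2²) ≈ 4.9.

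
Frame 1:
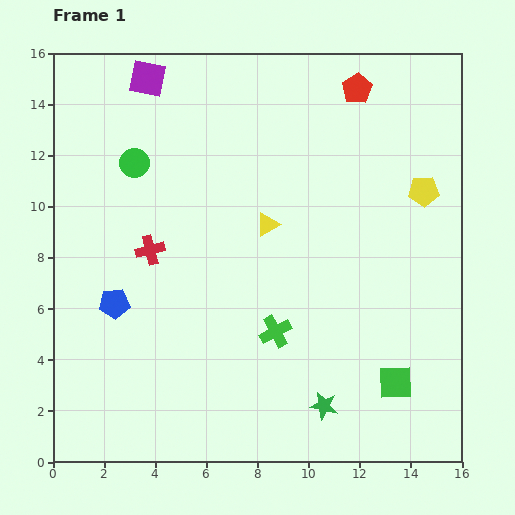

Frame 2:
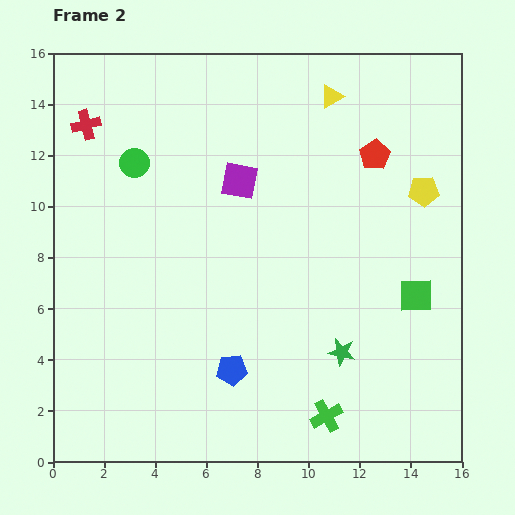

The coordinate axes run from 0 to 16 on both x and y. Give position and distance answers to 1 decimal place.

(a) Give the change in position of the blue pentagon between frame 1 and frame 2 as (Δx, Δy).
(4.6, -2.6)

The blue pentagon was at (2.4, 6.2) in frame 1 and (7.0, 3.6) in frame 2.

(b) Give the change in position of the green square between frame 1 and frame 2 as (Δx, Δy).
(0.8, 3.4)

The green square was at (13.4, 3.1) in frame 1 and (14.2, 6.5) in frame 2.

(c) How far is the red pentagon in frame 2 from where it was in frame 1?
2.7

The red pentagon moved from (11.9, 14.6) to (12.6, 12.0), a distance of √(0.7² + 2.6²) ≈ 2.7.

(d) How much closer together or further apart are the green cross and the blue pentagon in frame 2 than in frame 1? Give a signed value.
-2.3

Distance in frame 1: 6.4. Distance in frame 2: 4.1.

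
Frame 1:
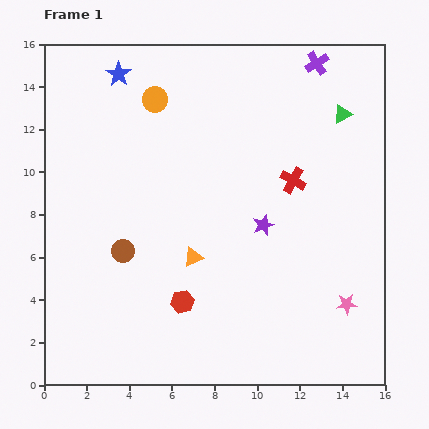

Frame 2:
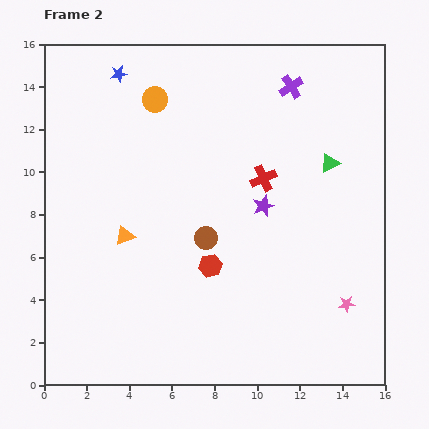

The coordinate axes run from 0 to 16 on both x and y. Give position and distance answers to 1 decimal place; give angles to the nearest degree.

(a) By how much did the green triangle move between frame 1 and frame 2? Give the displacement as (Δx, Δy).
(-0.6, -2.3)

The green triangle was at (14.0, 12.7) in frame 1 and (13.4, 10.4) in frame 2.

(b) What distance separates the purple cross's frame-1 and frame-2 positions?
1.6

The purple cross moved from (12.8, 15.1) to (11.6, 14.0), a distance of √(1.2² + 1.1²) ≈ 1.6.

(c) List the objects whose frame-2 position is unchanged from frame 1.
the blue star, the orange circle, the pink star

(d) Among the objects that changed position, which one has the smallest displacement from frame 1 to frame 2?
the purple star

(moved 0.9)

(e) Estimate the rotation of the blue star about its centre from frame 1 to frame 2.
27° clockwise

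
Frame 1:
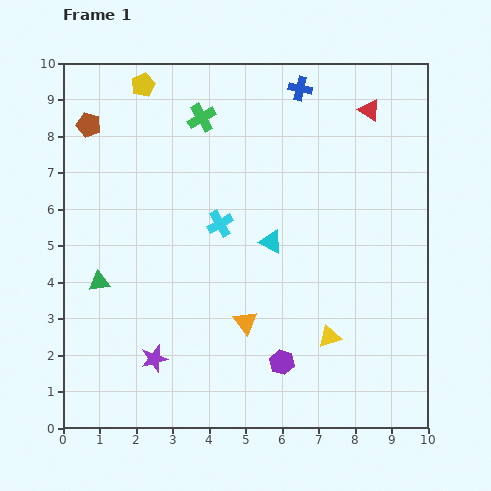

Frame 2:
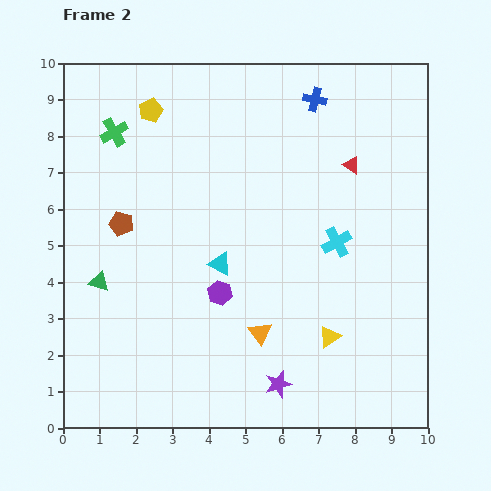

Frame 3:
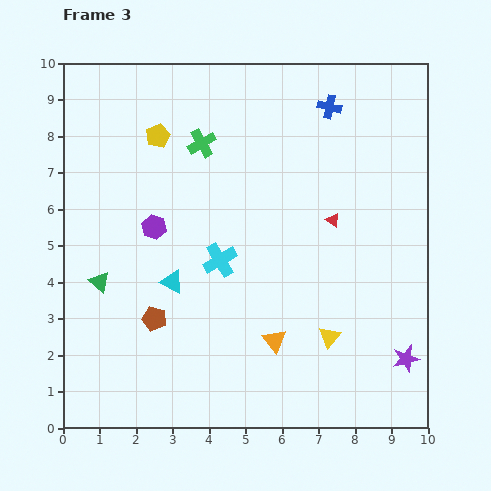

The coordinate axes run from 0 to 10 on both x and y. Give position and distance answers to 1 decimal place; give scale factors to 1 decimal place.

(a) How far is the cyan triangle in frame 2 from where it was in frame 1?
1.5

The cyan triangle moved from (5.7, 5.1) to (4.3, 4.5), a distance of √(1.4² + 0.6²) ≈ 1.5.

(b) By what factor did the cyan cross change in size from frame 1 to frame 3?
1.3×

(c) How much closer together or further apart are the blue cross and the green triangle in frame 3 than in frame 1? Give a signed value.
+0.3

Distance in frame 1: 7.6. Distance in frame 3: 7.9.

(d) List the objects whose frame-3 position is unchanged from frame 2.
the green triangle, the yellow triangle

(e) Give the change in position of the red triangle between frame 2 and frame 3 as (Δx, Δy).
(-0.5, -1.5)

The red triangle was at (7.9, 7.2) in frame 2 and (7.4, 5.7) in frame 3.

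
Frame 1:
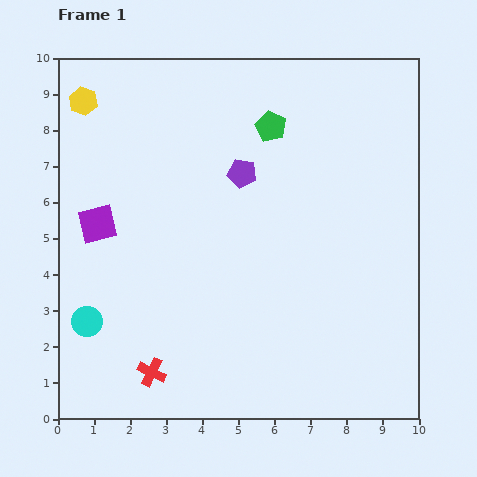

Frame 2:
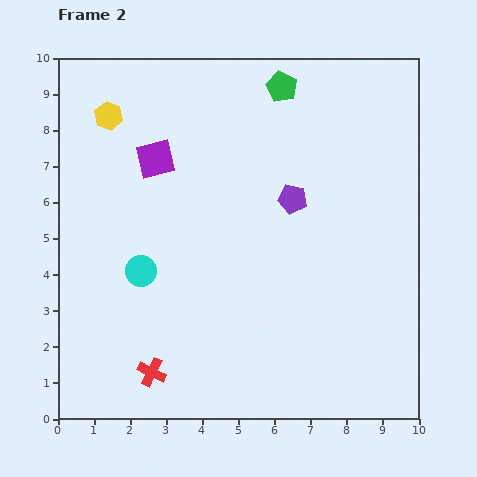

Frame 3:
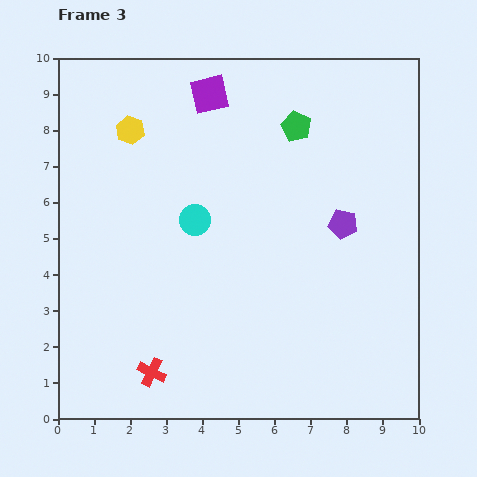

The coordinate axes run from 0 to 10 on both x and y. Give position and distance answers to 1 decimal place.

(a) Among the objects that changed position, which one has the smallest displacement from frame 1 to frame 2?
the yellow hexagon

(moved 0.8)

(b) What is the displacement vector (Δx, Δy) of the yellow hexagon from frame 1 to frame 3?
(1.3, -0.8)

The yellow hexagon was at (0.7, 8.8) in frame 1 and (2.0, 8.0) in frame 3.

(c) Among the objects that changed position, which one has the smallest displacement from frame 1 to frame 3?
the green pentagon

(moved 0.7)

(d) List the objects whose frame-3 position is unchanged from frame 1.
the red cross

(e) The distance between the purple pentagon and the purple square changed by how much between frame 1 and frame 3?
+1.0

Distance in frame 1: 4.2. Distance in frame 3: 5.2.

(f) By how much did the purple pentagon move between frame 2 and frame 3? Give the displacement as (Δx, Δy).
(1.4, -0.7)

The purple pentagon was at (6.5, 6.1) in frame 2 and (7.9, 5.4) in frame 3.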